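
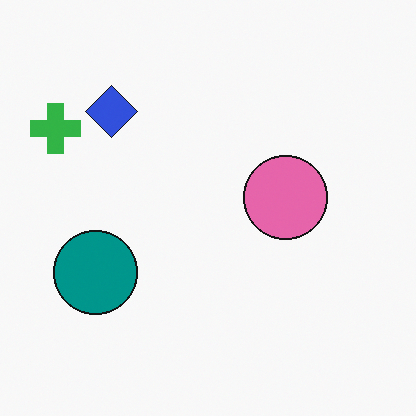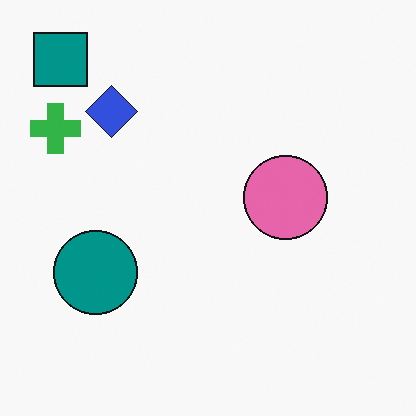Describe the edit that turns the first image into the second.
This is the original image overlaid with an additional teal square.

A teal square appears in the second image that is absent from the first.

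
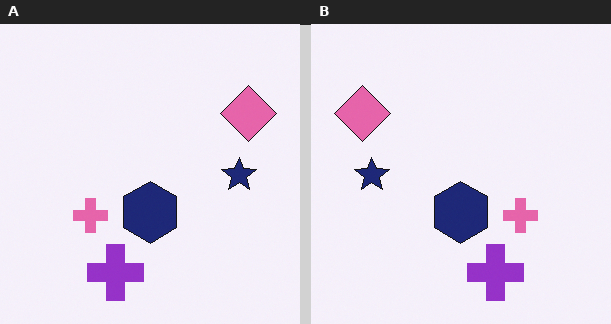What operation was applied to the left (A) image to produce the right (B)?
The transformation is: flipped horizontally (left ↔ right).

The pink diamond is in the top-right of the left (A) image and the top-left of the right (B) — shapes on opposite sides of the vertical midline have swapped in a mirror flip.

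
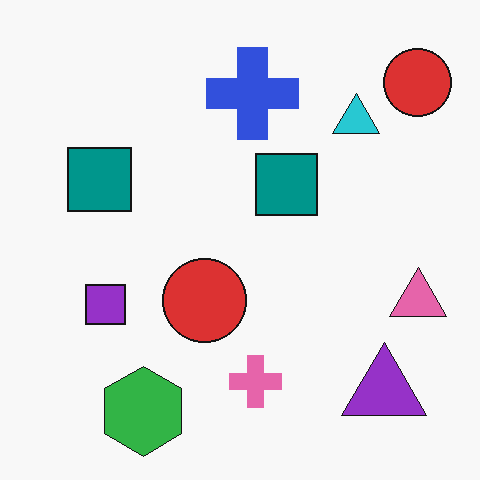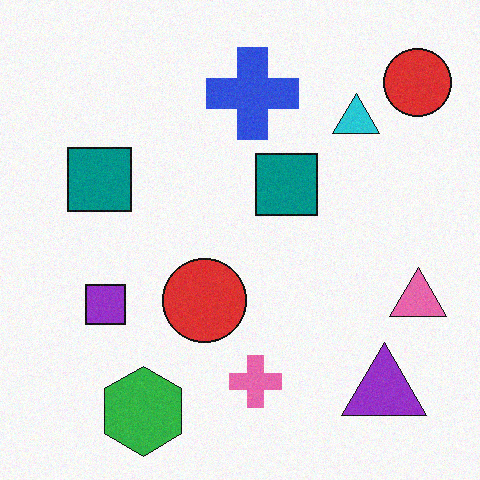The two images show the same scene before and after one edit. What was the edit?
The second image is the first degraded with a light layer of grain.

Random speckle covers the whole image, including the flat background.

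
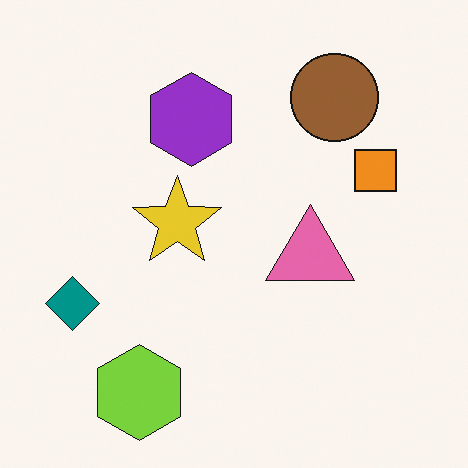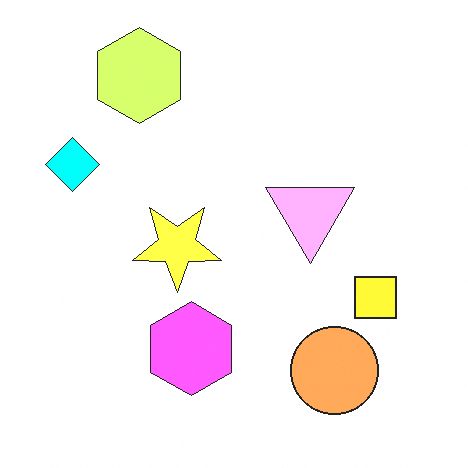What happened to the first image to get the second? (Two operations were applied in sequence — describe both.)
Substantially brightened, then flipped vertically (top ↔ bottom).

Every pixel — background and shapes alike — is uniformly brightened. The lime hexagon is in the bottom-left of the first image and the top-left of the second — shapes on opposite sides of the horizontal midline have swapped in a mirror flip.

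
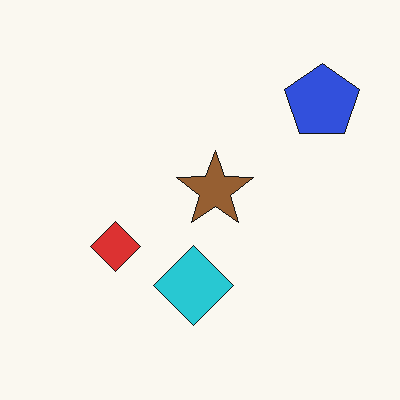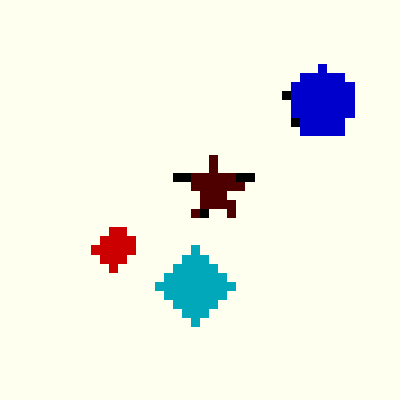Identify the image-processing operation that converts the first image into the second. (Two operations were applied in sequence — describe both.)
Heavily pixelated into large blocks, then boosted in contrast.

Shapes are reduced to large square blocks; fine edges and outlines are lost — a downscale-then-upscale (mosaic) effect. Tones are pushed away from mid-grey across the whole image — a global contrast change.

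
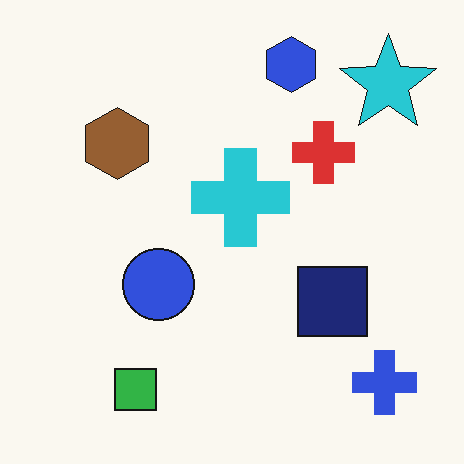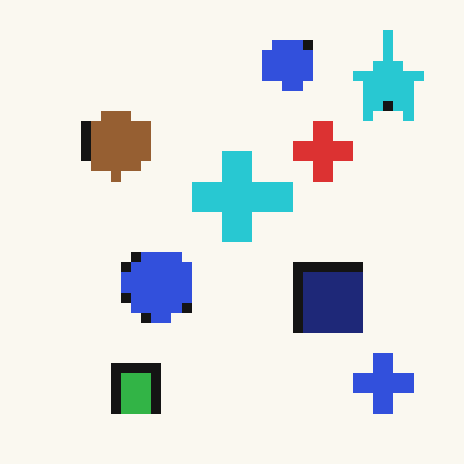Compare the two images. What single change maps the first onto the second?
The transformation is: coarsely pixelated.

Shapes are reduced to large square blocks; fine edges and outlines are lost — a downscale-then-upscale (mosaic) effect.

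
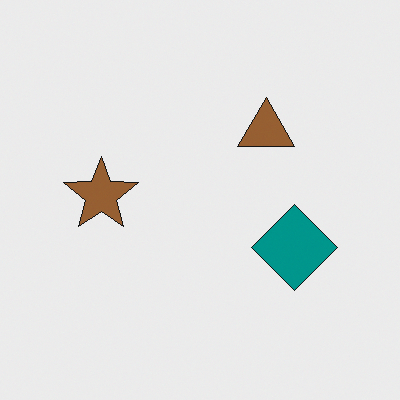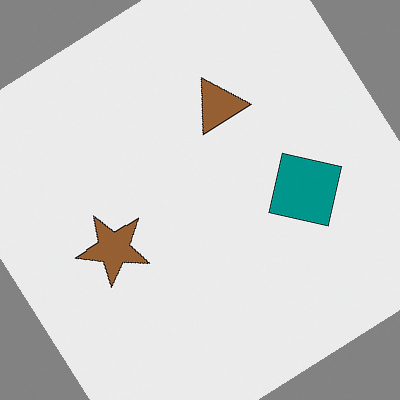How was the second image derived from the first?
It was rotated counter-clockwise by a large amount — several tens of degrees.

Every shape is tilted by the same angle and the image corners show triangular fill wedges — a whole-image rotation by a non-right angle.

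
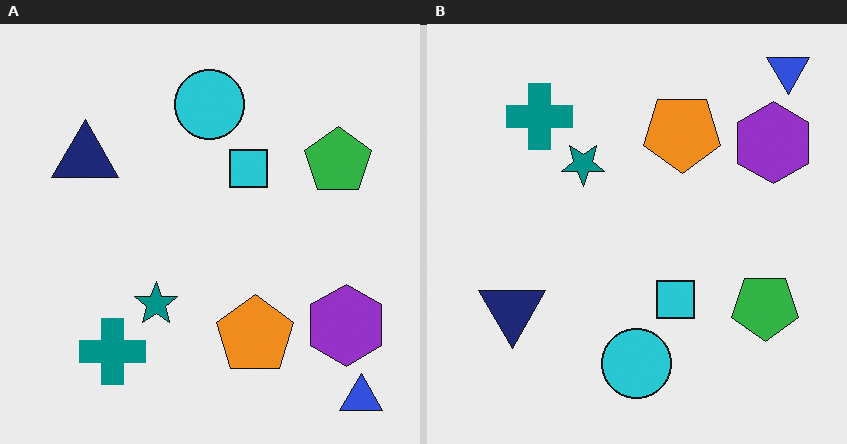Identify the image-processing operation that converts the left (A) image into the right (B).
It was flipped vertically (top ↔ bottom).

The blue triangle is in the bottom-right of the left (A) image and the top-right of the right (B) — shapes on opposite sides of the horizontal midline have swapped in a mirror flip.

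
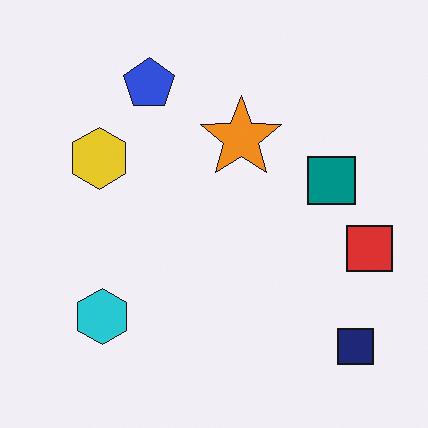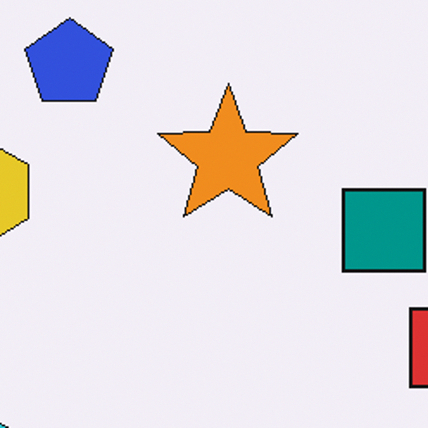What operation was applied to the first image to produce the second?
It was cropped to a noticeably smaller region and rescaled.

The visible shapes are larger and the field of view is narrower; shapes near the original edges may be partly or wholly outside the frame — a crop-and-rescale.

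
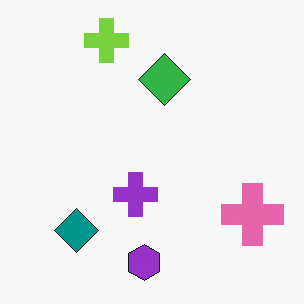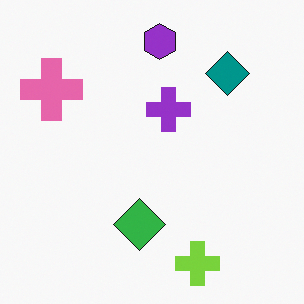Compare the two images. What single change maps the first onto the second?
The image was rotated 180°.

The lime cross sits in the top of the first image and the bottom of the second — consistent with a whole-image 180° rotation.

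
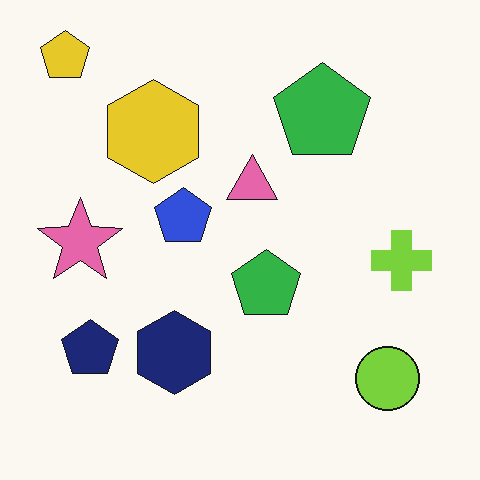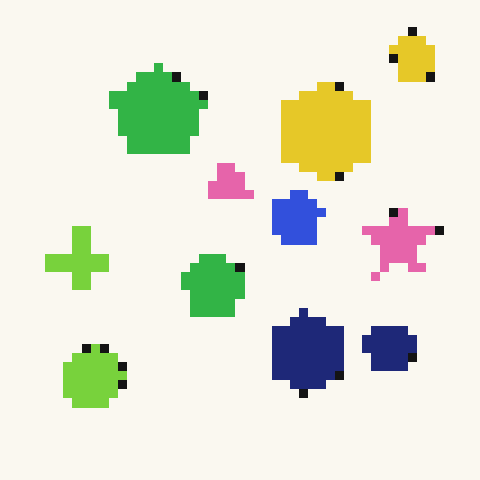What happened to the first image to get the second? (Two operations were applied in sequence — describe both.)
The image was flipped horizontally (left ↔ right), then heavily pixelated into large blocks.

The yellow pentagon is in the top-left of the first image and the top-right of the second — shapes on opposite sides of the vertical midline have swapped in a mirror flip. Shapes are reduced to large square blocks; fine edges and outlines are lost — a downscale-then-upscale (mosaic) effect.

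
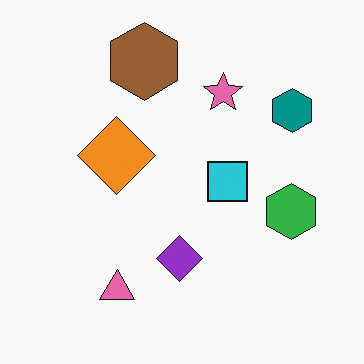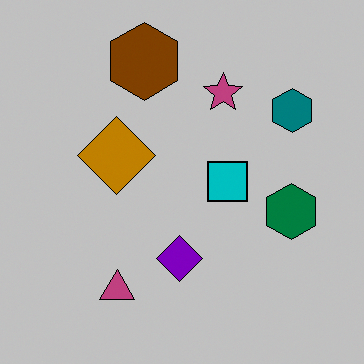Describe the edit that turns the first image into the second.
This is the original image heavily posterized to just a handful of flat colors.

Each flat color has snapped to a coarser quantized level — most visibly, the near-white background has dropped to a flat grey.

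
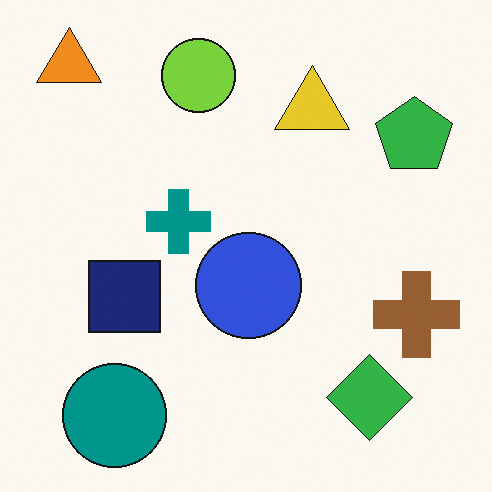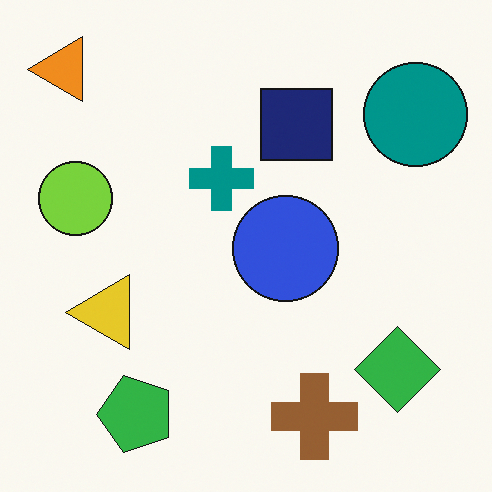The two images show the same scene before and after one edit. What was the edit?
The second image is the first transposed (reflected across the top-left ↔ bottom-right diagonal).

Shapes have swapped their row and column positions — what was in the top-right is now in the bottom-left — a diagonal reflection.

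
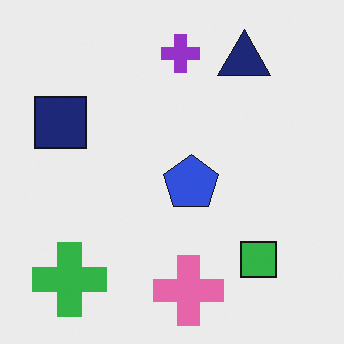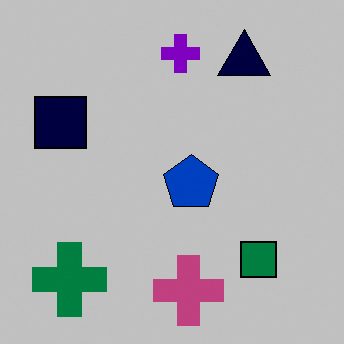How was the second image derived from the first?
This is the original image aggressively posterized.

Each flat color has snapped to a coarser quantized level — most visibly, the near-white background has dropped to a flat grey.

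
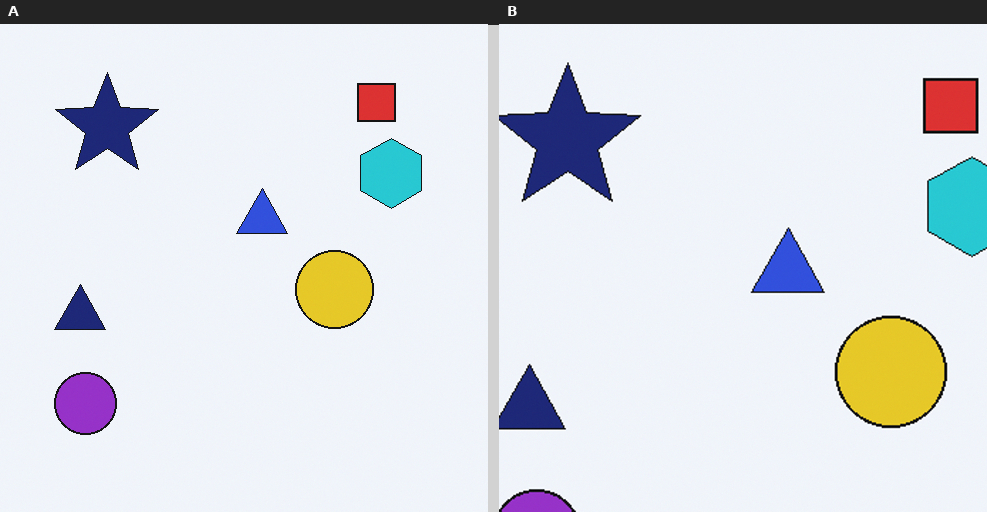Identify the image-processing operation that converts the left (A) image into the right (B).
The right (B) image is the left (A) cropped slightly and scaled back up.

The visible shapes are larger and the field of view is narrower; shapes near the original edges may be partly or wholly outside the frame — a crop-and-rescale.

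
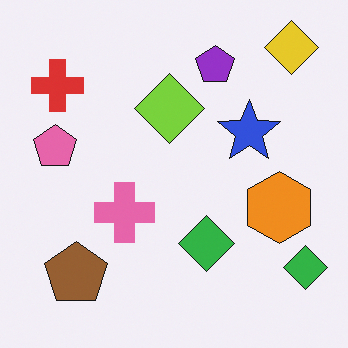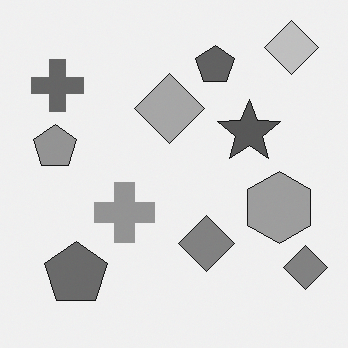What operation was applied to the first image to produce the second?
The image was converted to grayscale.

All color is removed — every shape is now a shade of grey.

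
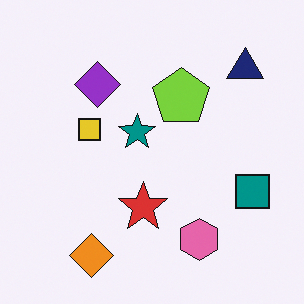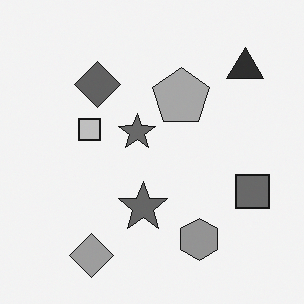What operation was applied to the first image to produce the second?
The image was converted to grayscale.

All color is removed — every shape is now a shade of grey.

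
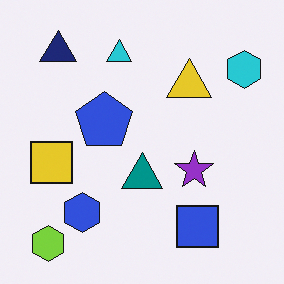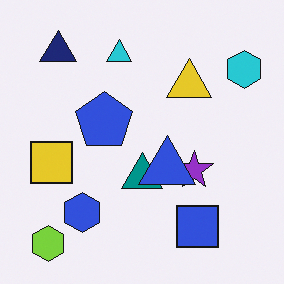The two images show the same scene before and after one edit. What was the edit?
It was overlaid with an additional blue triangle.

A blue triangle appears in the second image that is absent from the first.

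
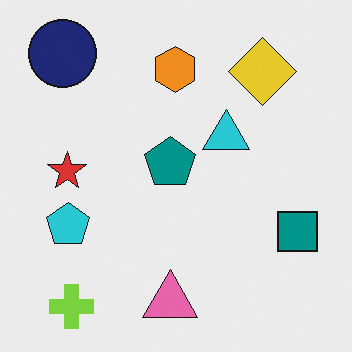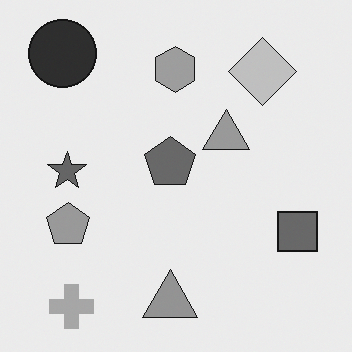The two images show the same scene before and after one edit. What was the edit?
The transformation is: converted to grayscale.

All color is removed — every shape is now a shade of grey.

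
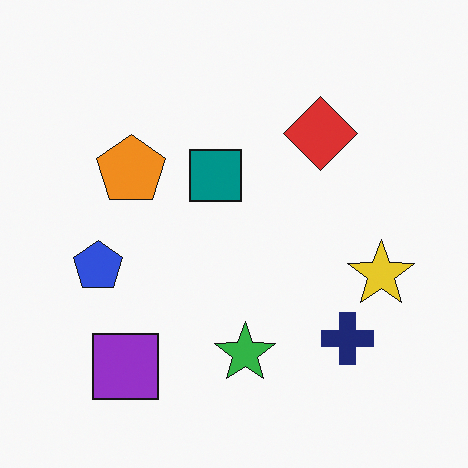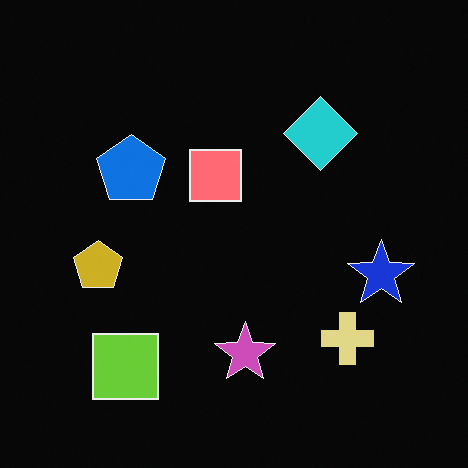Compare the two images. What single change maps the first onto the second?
The second image is the first color-inverted (negative).

The light background has become dark and every shape's color is its complement — a photographic negative.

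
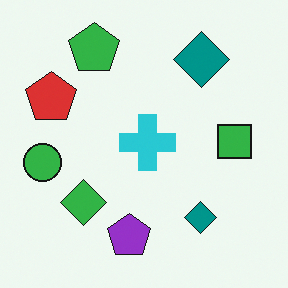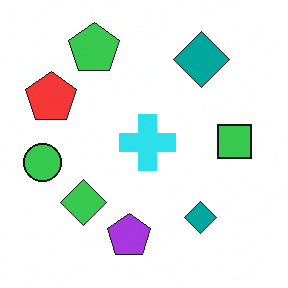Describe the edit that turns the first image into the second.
The image was slightly brightened.

Every pixel — background and shapes alike — is uniformly brightened.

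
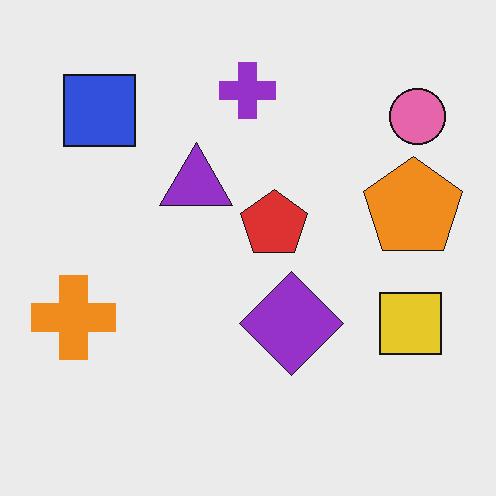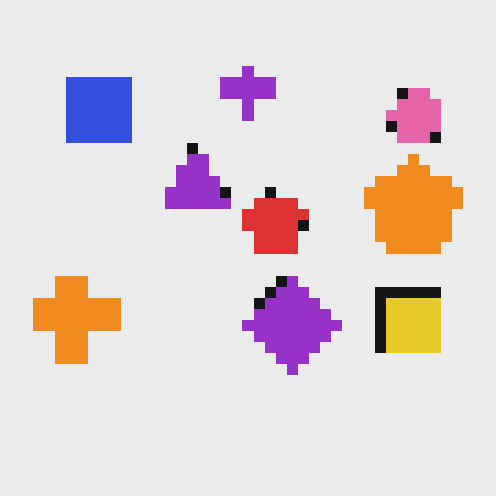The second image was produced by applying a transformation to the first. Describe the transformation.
The image was heavily pixelated into large blocks.

Shapes are reduced to large square blocks; fine edges and outlines are lost — a downscale-then-upscale (mosaic) effect.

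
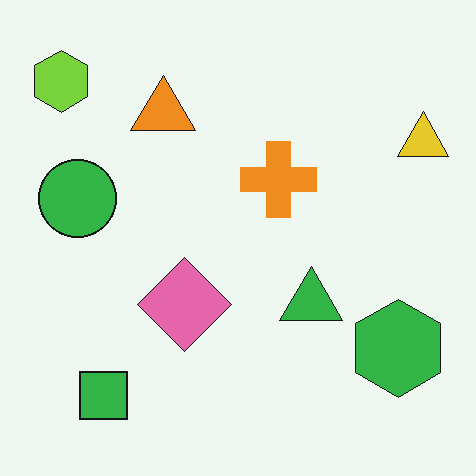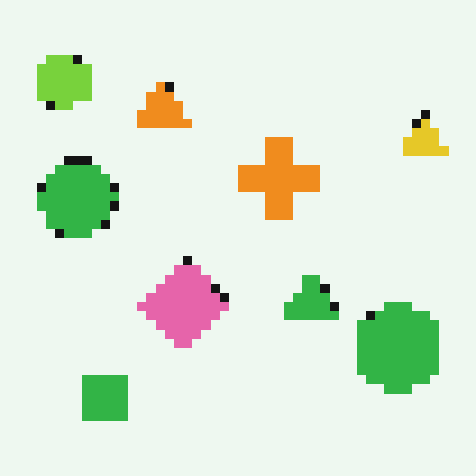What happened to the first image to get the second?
The transformation is: heavily pixelated into large blocks.

Shapes are reduced to large square blocks; fine edges and outlines are lost — a downscale-then-upscale (mosaic) effect.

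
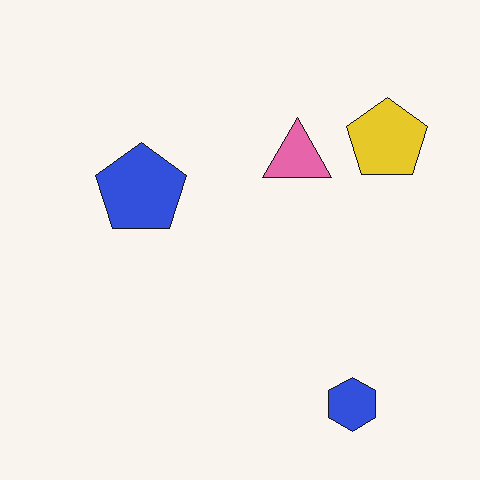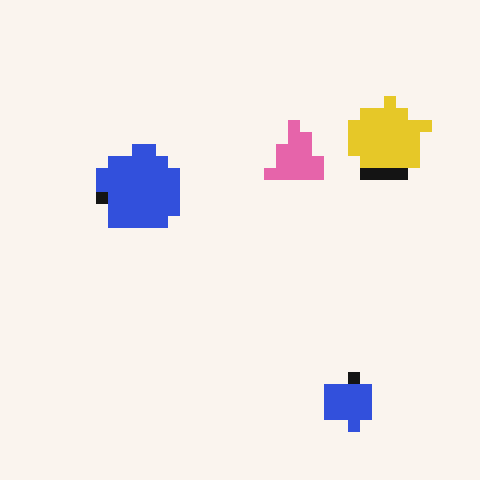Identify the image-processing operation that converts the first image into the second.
Coarsely pixelated.

Shapes are reduced to large square blocks; fine edges and outlines are lost — a downscale-then-upscale (mosaic) effect.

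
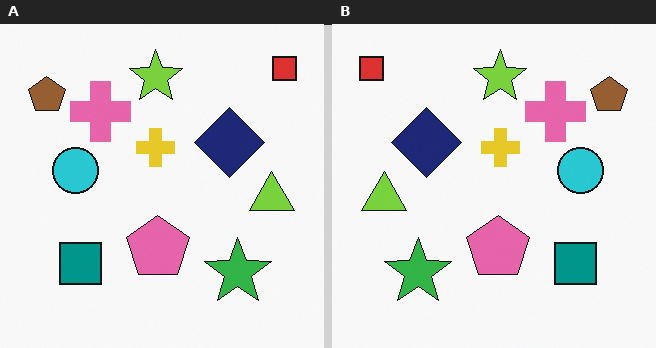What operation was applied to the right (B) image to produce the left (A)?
The transformation is: flipped horizontally (left ↔ right).

The red square is in the top-left of the right (B) image and the top-right of the left (A) — shapes on opposite sides of the vertical midline have swapped in a mirror flip.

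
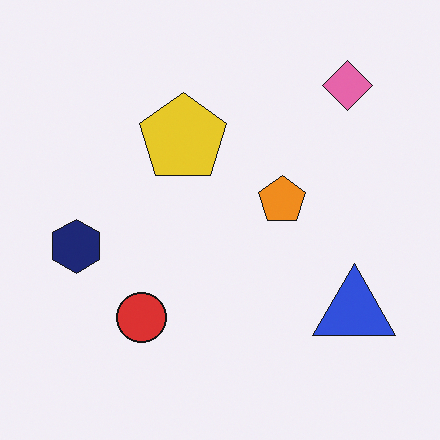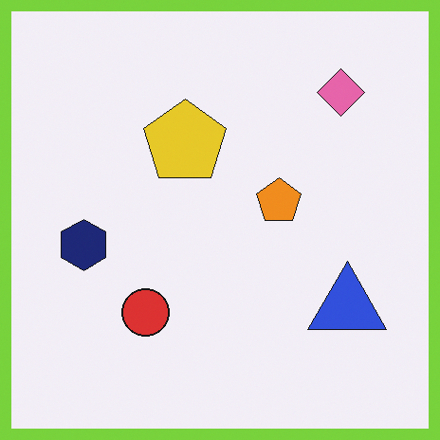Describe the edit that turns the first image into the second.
This is the original image framed with a lime border.

A solid lime frame runs around the edge of the second image, with the content slightly shrunk inside it.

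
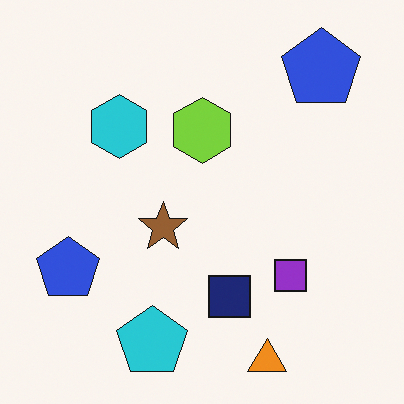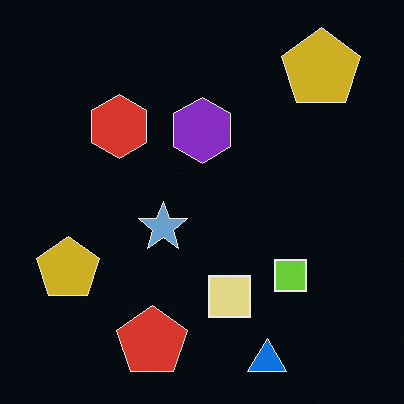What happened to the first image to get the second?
The image was color-inverted (negative).

The light background has become dark and every shape's color is its complement — a photographic negative.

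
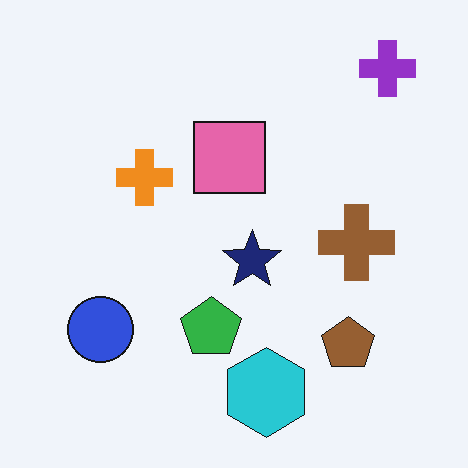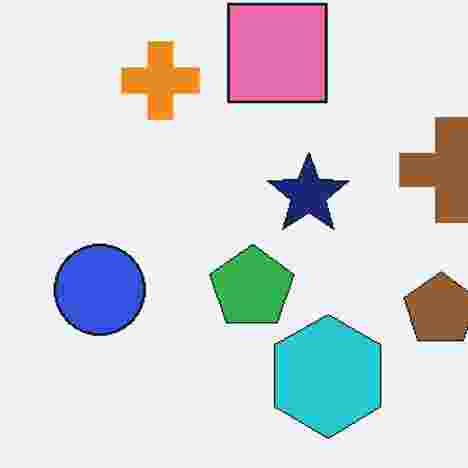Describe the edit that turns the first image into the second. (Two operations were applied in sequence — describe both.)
Cropped to a modestly smaller region and rescaled, then degraded with heavy JPEG compression.

The visible shapes are larger and the field of view is narrower; shapes near the original edges may be partly or wholly outside the frame — a crop-and-rescale. Blocky 8×8 compression artifacts appear around shape edges and the flat background shows ringing — characteristic JPEG degradation.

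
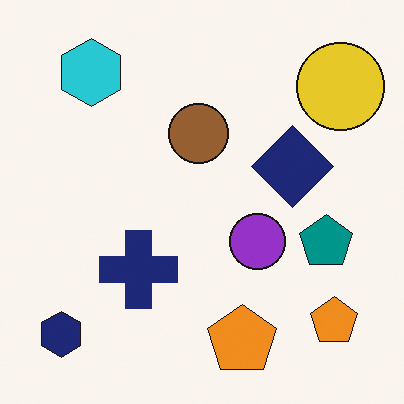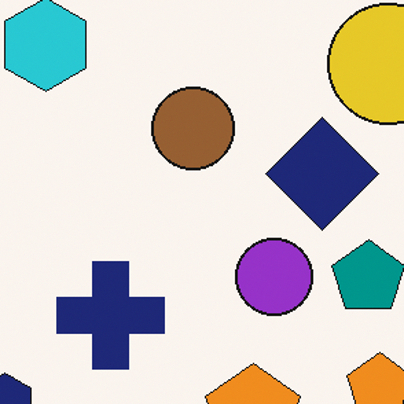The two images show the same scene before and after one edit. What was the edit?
The transformation is: cropped to a modestly smaller region and rescaled.

The visible shapes are larger and the field of view is narrower; shapes near the original edges may be partly or wholly outside the frame — a crop-and-rescale.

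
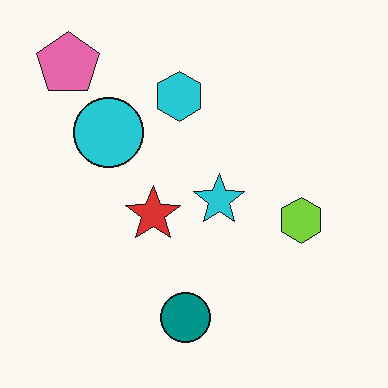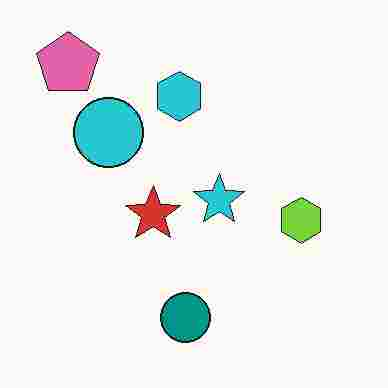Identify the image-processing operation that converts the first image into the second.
The image was heavily JPEG-compressed with obvious blocking artifacts.

Blocky 8×8 compression artifacts appear around shape edges and the flat background shows ringing — characteristic JPEG degradation.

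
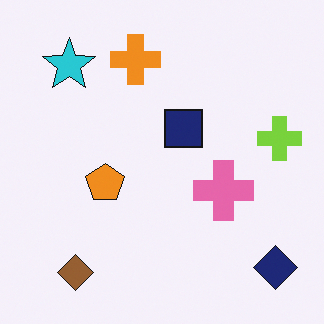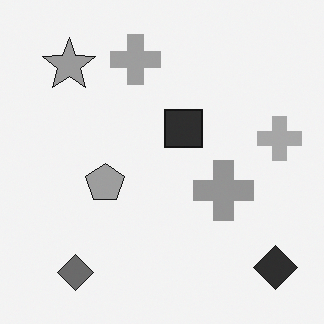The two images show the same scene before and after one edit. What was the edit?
The image was converted to grayscale.

All color is removed — every shape is now a shade of grey.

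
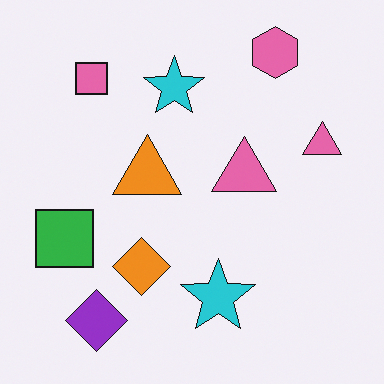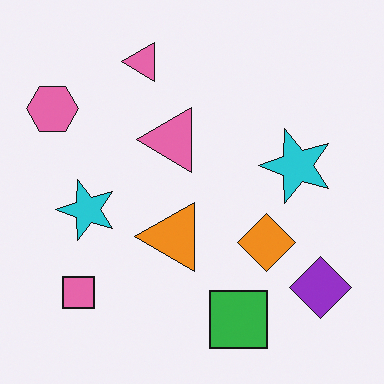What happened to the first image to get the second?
The transformation is: rotated 90° counter-clockwise.

The pink hexagon sits in the top-right of the first image and the top-left of the second — consistent with a whole-image 90° counter-clockwise rotation.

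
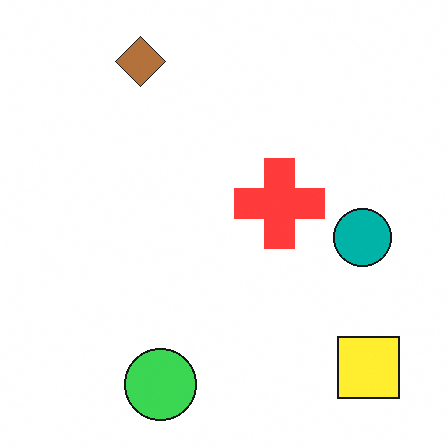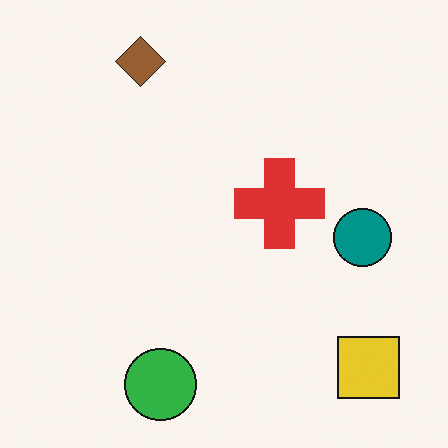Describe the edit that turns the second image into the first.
This is the original image slightly brightened.

Every pixel — background and shapes alike — is uniformly brightened.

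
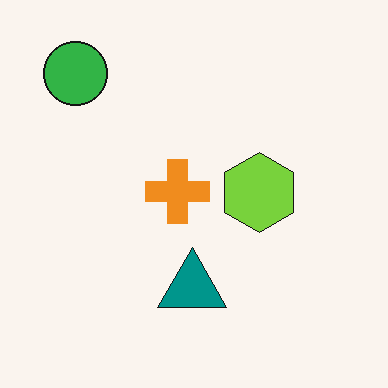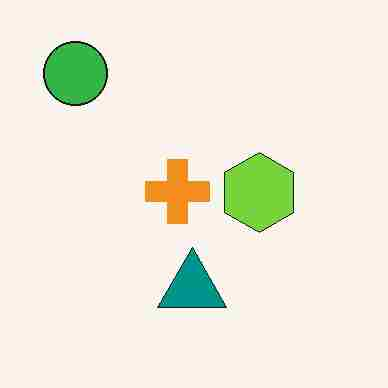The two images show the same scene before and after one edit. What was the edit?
This is the original image degraded with heavy JPEG compression.

Blocky 8×8 compression artifacts appear around shape edges and the flat background shows ringing — characteristic JPEG degradation.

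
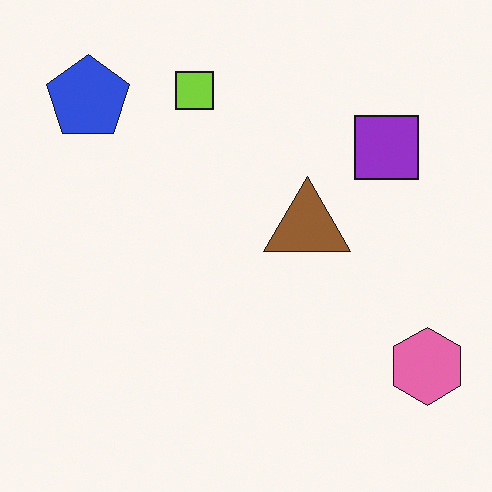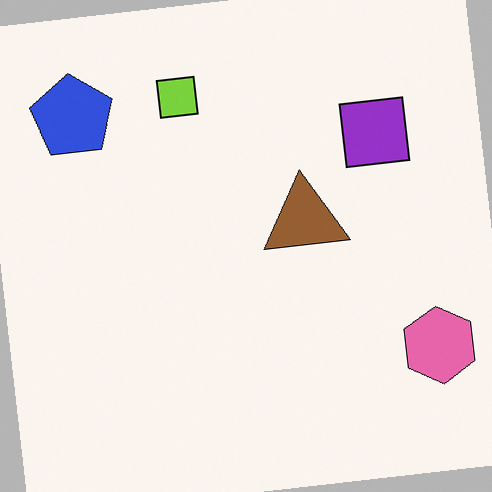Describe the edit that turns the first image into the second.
The second image is the first rotated counter-clockwise by a slight angle.

Every shape is tilted by the same angle and the image corners show triangular fill wedges — a whole-image rotation by a non-right angle.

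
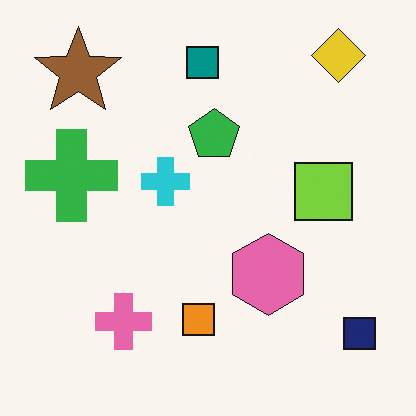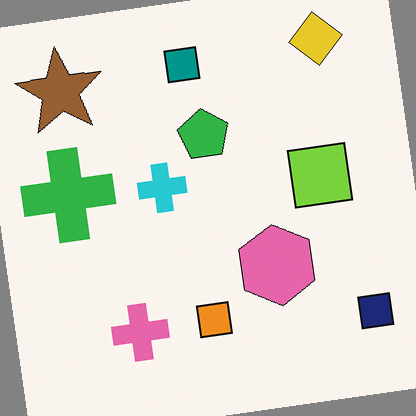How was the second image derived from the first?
The transformation is: rotated counter-clockwise by a few degrees.

Every shape is tilted by the same angle and the image corners show triangular fill wedges — a whole-image rotation by a non-right angle.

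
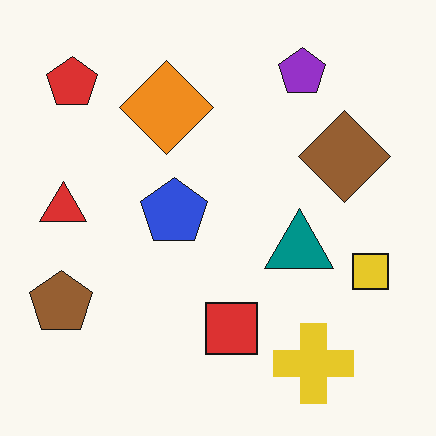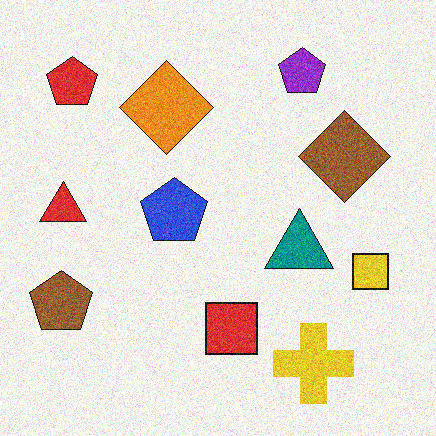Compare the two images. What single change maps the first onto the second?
The image was degraded with visible gaussian noise.

Random speckle covers the whole image, including the flat background.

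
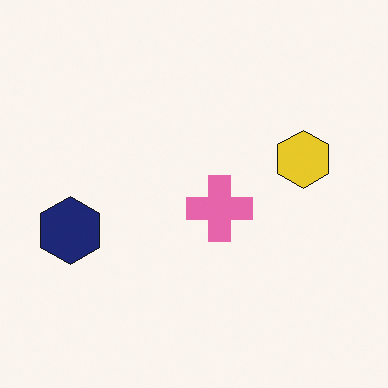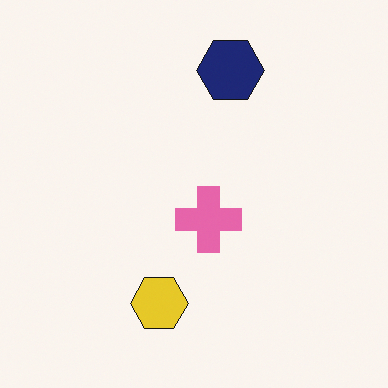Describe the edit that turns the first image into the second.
It was transposed (reflected across the top-left ↔ bottom-right diagonal).

Shapes have swapped their row and column positions — what was in the top-right is now in the bottom-left — a diagonal reflection.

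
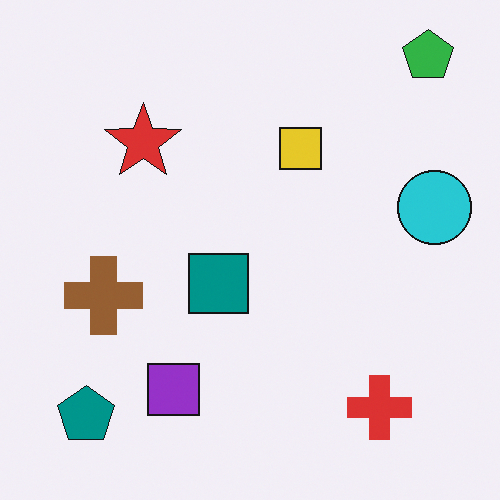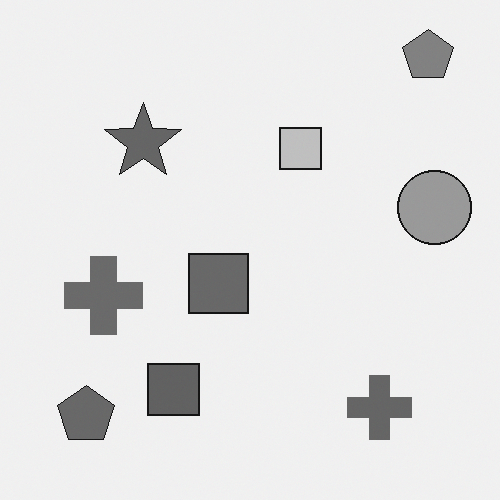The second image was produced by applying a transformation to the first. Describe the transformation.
It was converted to grayscale.

All color is removed — every shape is now a shade of grey.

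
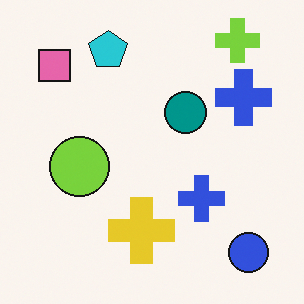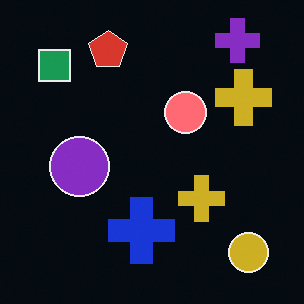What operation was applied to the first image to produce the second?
This is the original image color-inverted (negative).

The light background has become dark and every shape's color is its complement — a photographic negative.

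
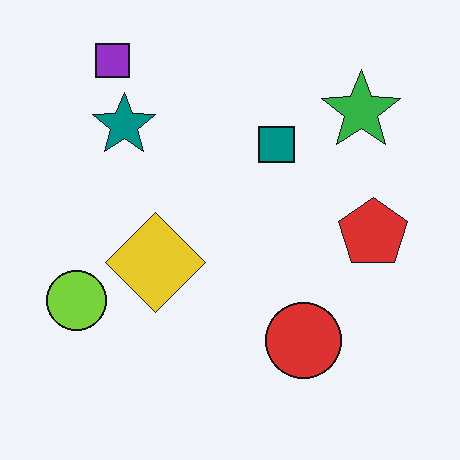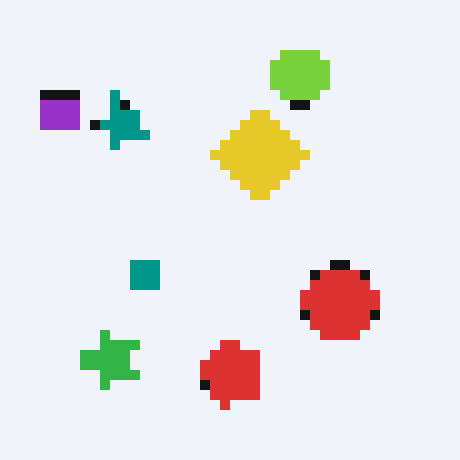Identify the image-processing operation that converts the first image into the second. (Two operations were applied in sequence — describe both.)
The second image is the first coarsely pixelated, then transposed (reflected across the top-left ↔ bottom-right diagonal).

Shapes are reduced to large square blocks; fine edges and outlines are lost — a downscale-then-upscale (mosaic) effect. Shapes have swapped their row and column positions — what was in the top-right is now in the bottom-left — a diagonal reflection.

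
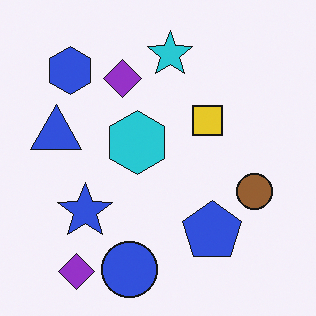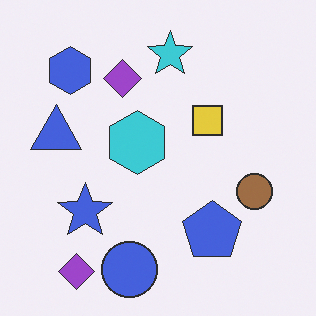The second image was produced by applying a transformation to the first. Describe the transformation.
It was given slightly reduced contrast.

Tones are pushed toward mid-grey across the whole image — a global contrast change.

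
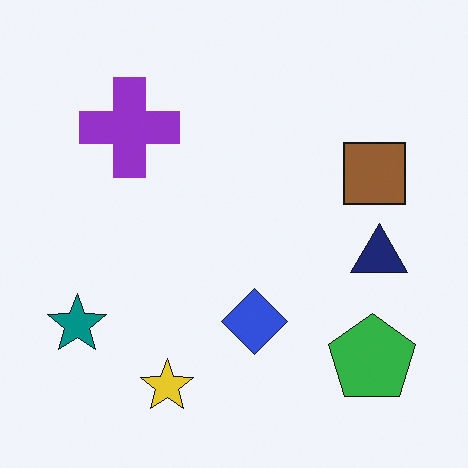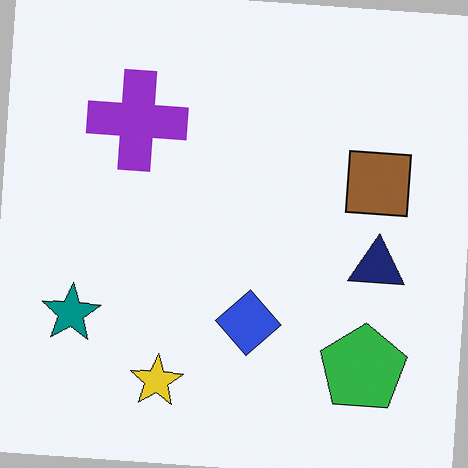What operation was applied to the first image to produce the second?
The image was rotated clockwise by a few degrees.

Every shape is tilted by the same angle and the image corners show triangular fill wedges — a whole-image rotation by a non-right angle.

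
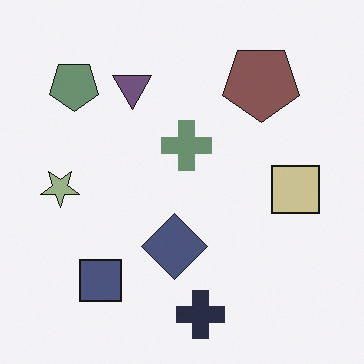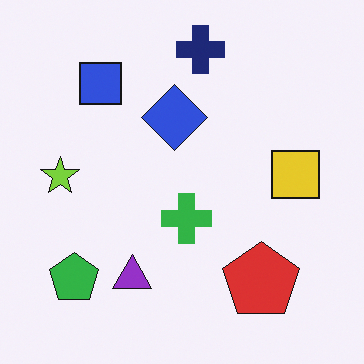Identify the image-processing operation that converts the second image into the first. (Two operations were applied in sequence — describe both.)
The transformation is: flipped vertically (top ↔ bottom), then made much more muted (saturation change).

The navy cross is in the top of the second image and the bottom of the first — shapes on opposite sides of the horizontal midline have swapped in a mirror flip. All colors are more muted and greyish — a global saturation change.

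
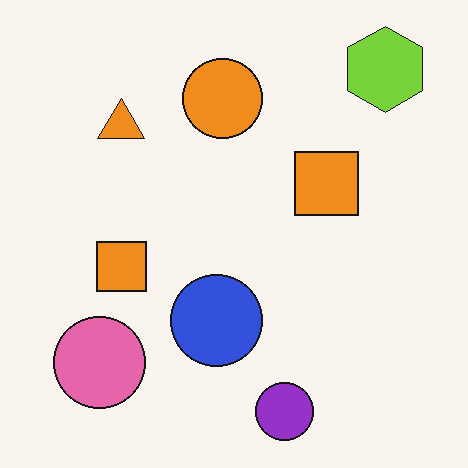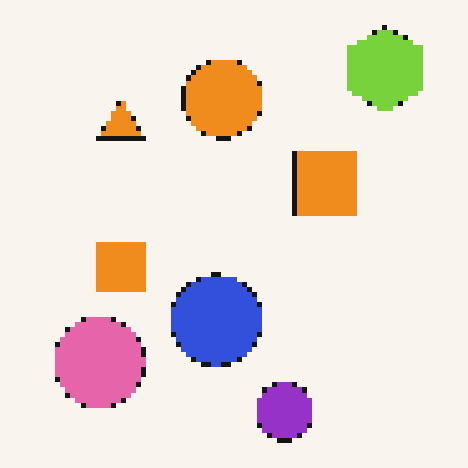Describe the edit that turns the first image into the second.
Lightly pixelated (a mild mosaic effect).

Shapes are reduced to large square blocks; fine edges and outlines are lost — a downscale-then-upscale (mosaic) effect.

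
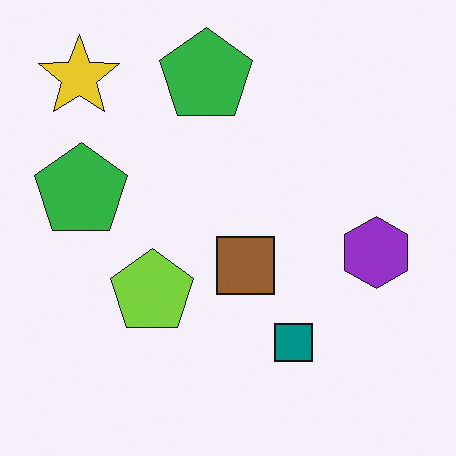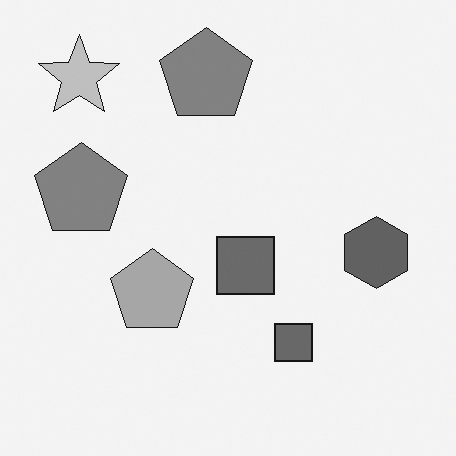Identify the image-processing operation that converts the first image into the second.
The second image is the first converted to grayscale.

All color is removed — every shape is now a shade of grey.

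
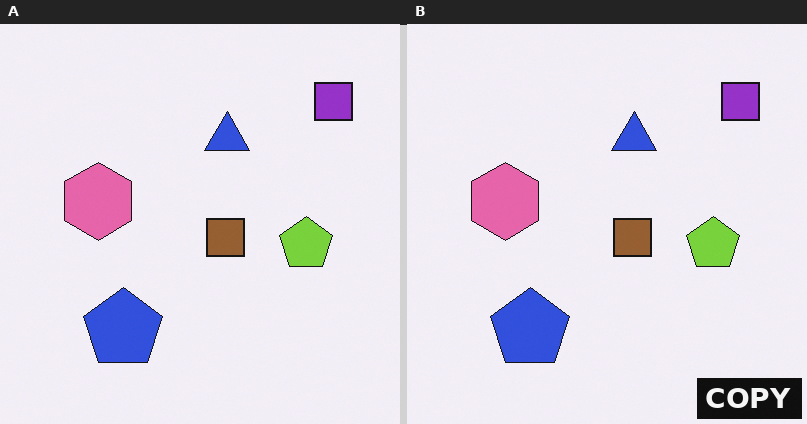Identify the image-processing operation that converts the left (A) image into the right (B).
The transformation is: watermarked with the text "COPY" in the lower-right corner.

A dark label reading "COPY" appears in the lower-right corner.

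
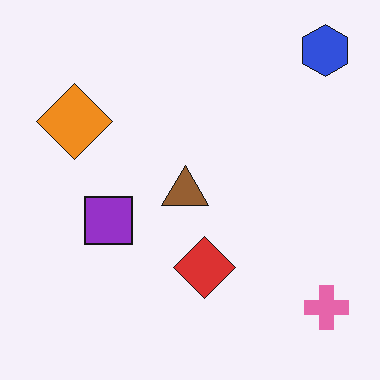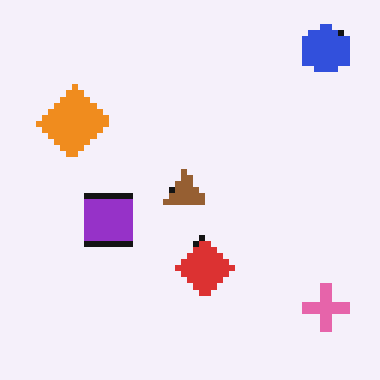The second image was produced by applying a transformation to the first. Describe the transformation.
The image was pixelated into visible square blocks.

Shapes are reduced to large square blocks; fine edges and outlines are lost — a downscale-then-upscale (mosaic) effect.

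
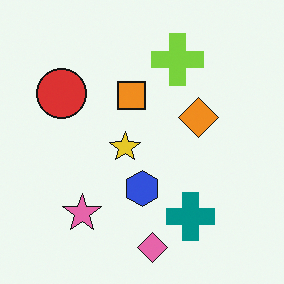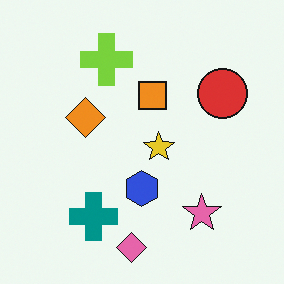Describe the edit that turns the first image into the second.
It was flipped horizontally (left ↔ right).

The red circle is in the top-left of the first image and the top-right of the second — shapes on opposite sides of the vertical midline have swapped in a mirror flip.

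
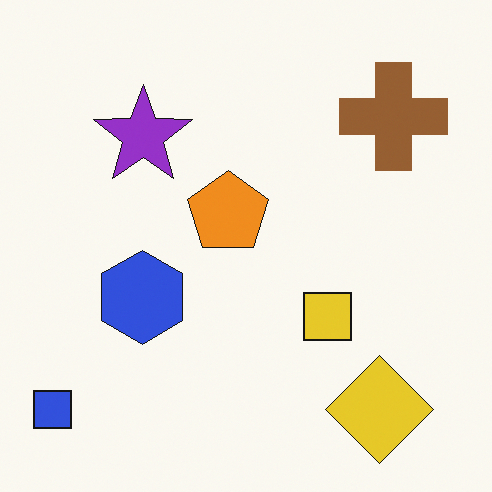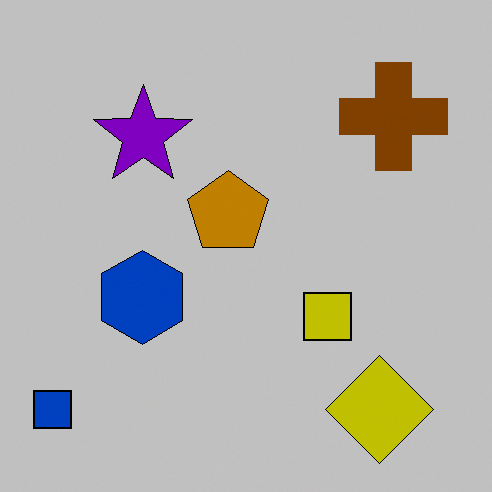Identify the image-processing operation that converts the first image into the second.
Aggressively posterized.

Each flat color has snapped to a coarser quantized level — most visibly, the near-white background has dropped to a flat grey.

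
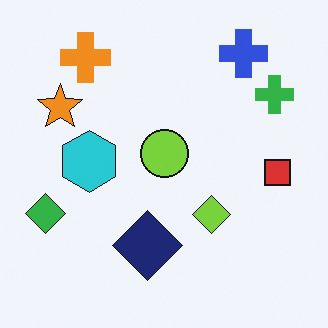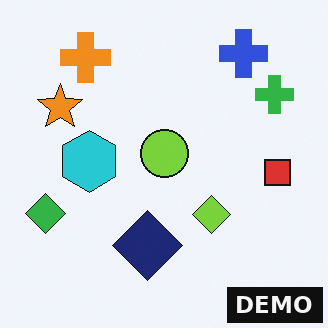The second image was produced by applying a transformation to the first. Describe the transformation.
The image was watermarked with the text "DEMO" in the lower-right corner.

A dark label reading "DEMO" appears in the lower-right corner.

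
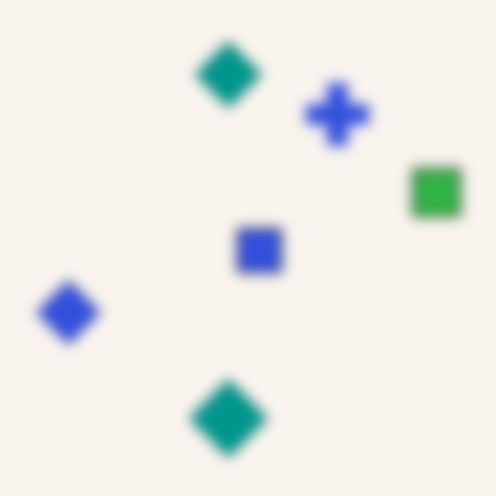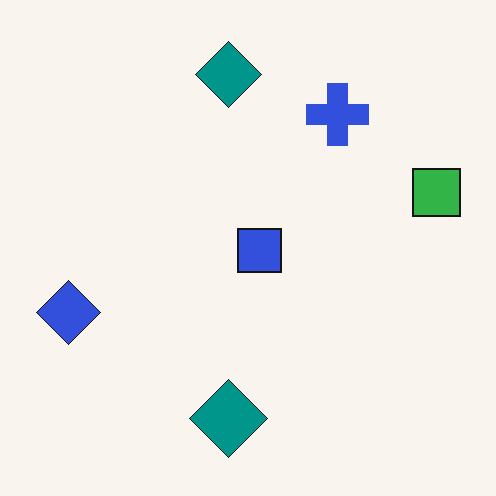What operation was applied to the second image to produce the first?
The transformation is: heavily blurred.

Shape edges and outlines are uniformly softened across the whole image.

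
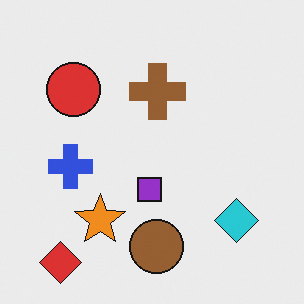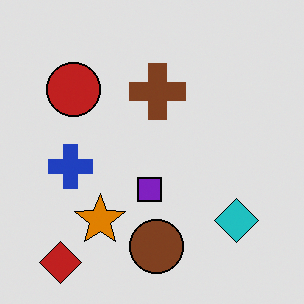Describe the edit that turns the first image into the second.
The image was posterized to a reduced palette.

Each flat color has snapped to a coarser quantized level — most visibly, the near-white background has dropped to a flat grey.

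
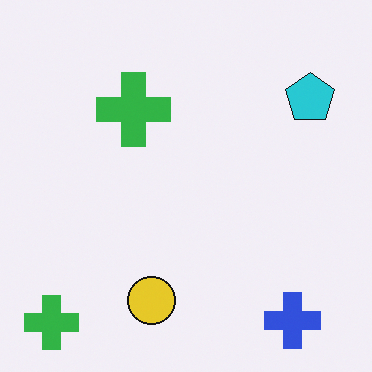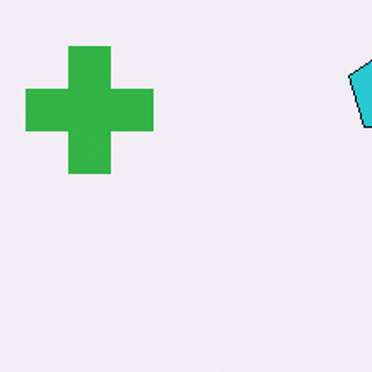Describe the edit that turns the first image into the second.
The image was cropped tightly and scaled back up.

The visible shapes are larger and the field of view is narrower; shapes near the original edges may be partly or wholly outside the frame — a crop-and-rescale.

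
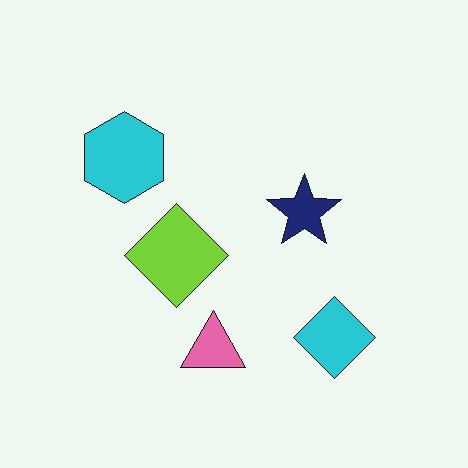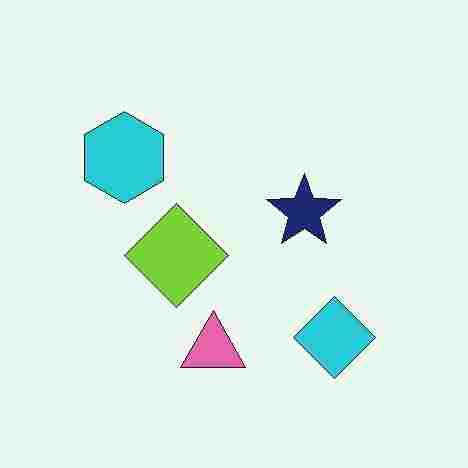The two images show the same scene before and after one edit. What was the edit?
The image was heavily JPEG-compressed with obvious blocking artifacts.

Blocky 8×8 compression artifacts appear around shape edges and the flat background shows ringing — characteristic JPEG degradation.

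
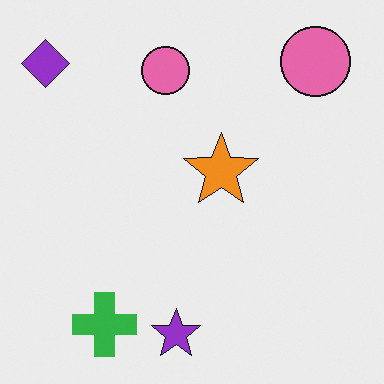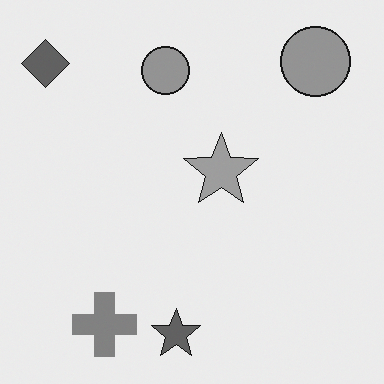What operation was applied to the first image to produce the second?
Converted to grayscale.

All color is removed — every shape is now a shade of grey.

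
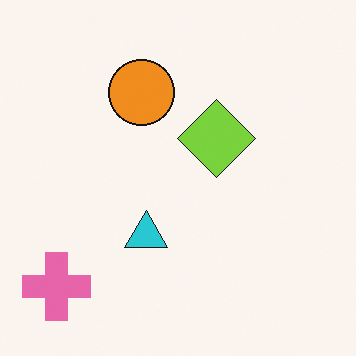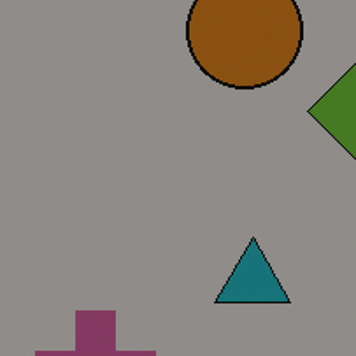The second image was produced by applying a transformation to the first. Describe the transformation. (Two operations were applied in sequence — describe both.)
The second image is the first cropped tightly and scaled back up, then substantially darkened.

The visible shapes are larger and the field of view is narrower; shapes near the original edges may be partly or wholly outside the frame — a crop-and-rescale. Every pixel — background and shapes alike — is uniformly darkened.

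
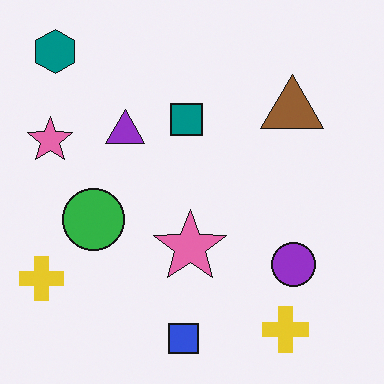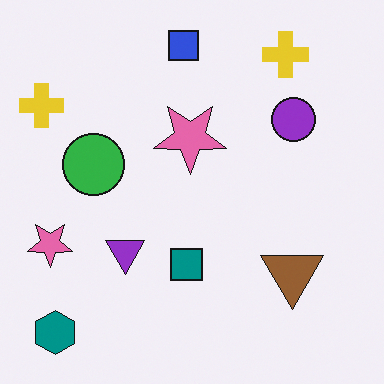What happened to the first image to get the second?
The transformation is: flipped vertically (top ↔ bottom).

The blue square is in the bottom of the first image and the top of the second — shapes on opposite sides of the horizontal midline have swapped in a mirror flip.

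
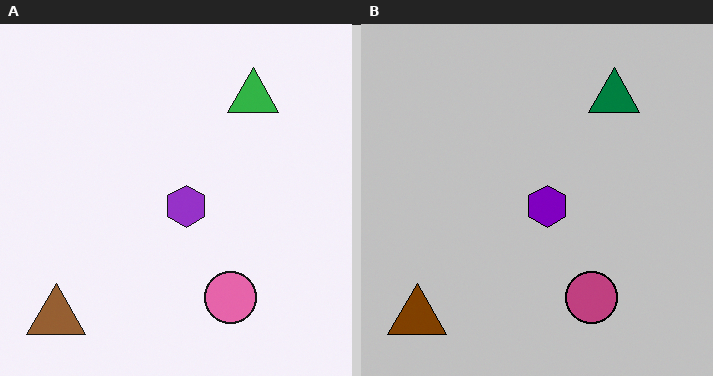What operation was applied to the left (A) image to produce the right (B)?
Aggressively posterized.

Each flat color has snapped to a coarser quantized level — most visibly, the near-white background has dropped to a flat grey.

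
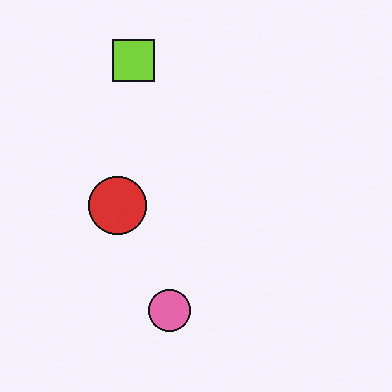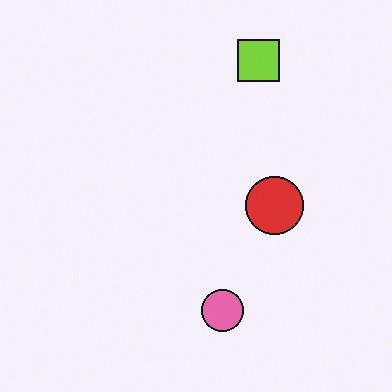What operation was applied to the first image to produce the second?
The second image is the first flipped horizontally (left ↔ right).

The red circle is in the left of the first image and the right of the second — shapes on opposite sides of the vertical midline have swapped in a mirror flip.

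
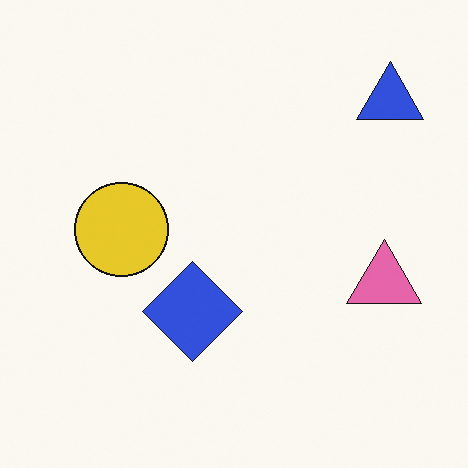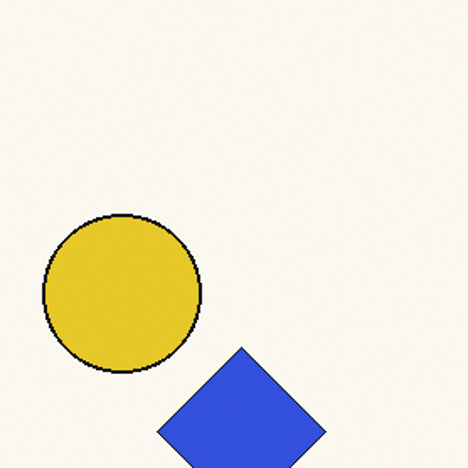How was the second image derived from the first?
The transformation is: cropped tightly and scaled back up.

The visible shapes are larger and the field of view is narrower; shapes near the original edges may be partly or wholly outside the frame — a crop-and-rescale.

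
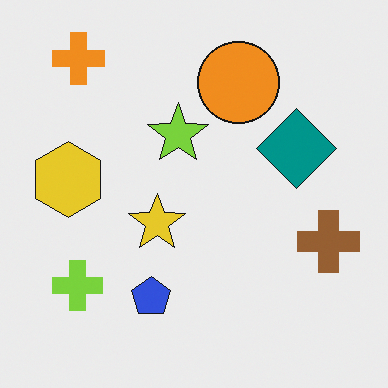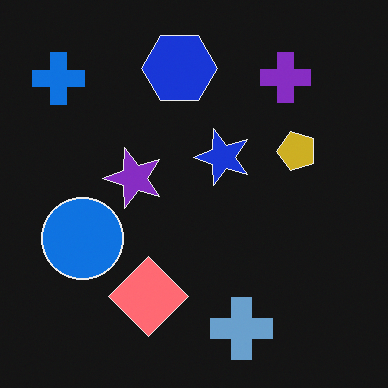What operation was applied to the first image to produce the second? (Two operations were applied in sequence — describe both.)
This is the original image color-inverted (negative), then transposed (reflected across the top-left ↔ bottom-right diagonal).

The light background has become dark and every shape's color is its complement — a photographic negative. Shapes have swapped their row and column positions — what was in the top-right is now in the bottom-left — a diagonal reflection.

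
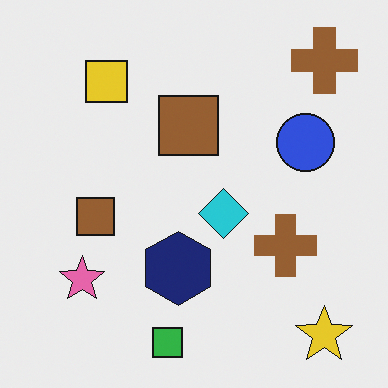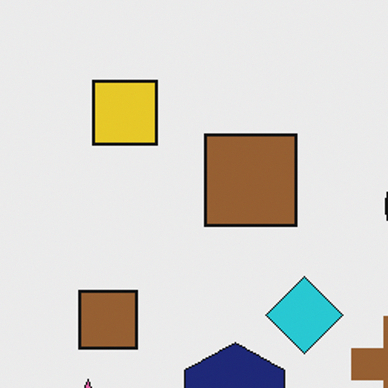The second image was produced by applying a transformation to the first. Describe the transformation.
Cropped slightly and scaled back up.

The visible shapes are larger and the field of view is narrower; shapes near the original edges may be partly or wholly outside the frame — a crop-and-rescale.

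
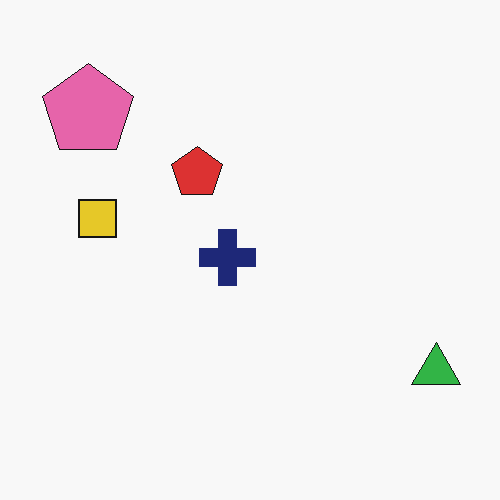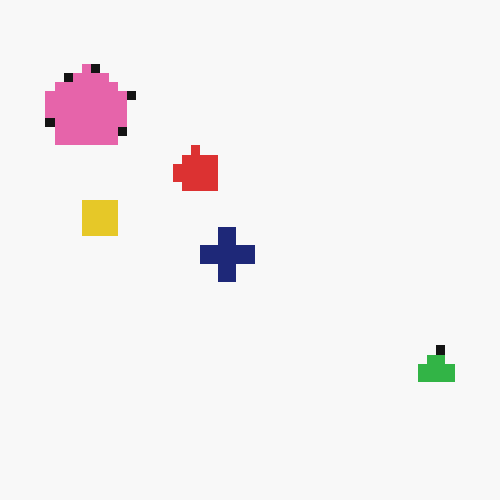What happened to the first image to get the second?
The transformation is: coarsely pixelated.

Shapes are reduced to large square blocks; fine edges and outlines are lost — a downscale-then-upscale (mosaic) effect.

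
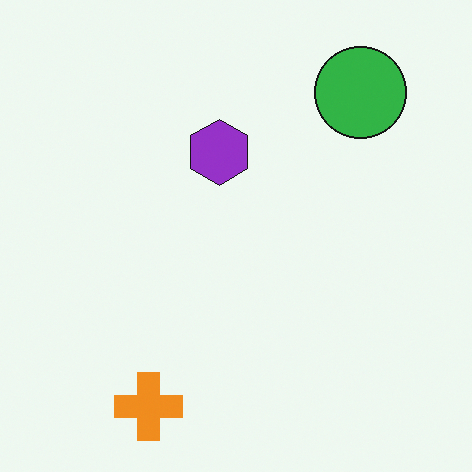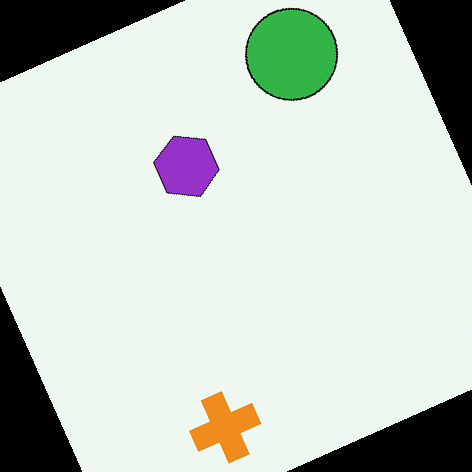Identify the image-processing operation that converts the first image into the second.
The second image is the first rotated counter-clockwise by a clearly visible amount.

Every shape is tilted by the same angle and the image corners show triangular fill wedges — a whole-image rotation by a non-right angle.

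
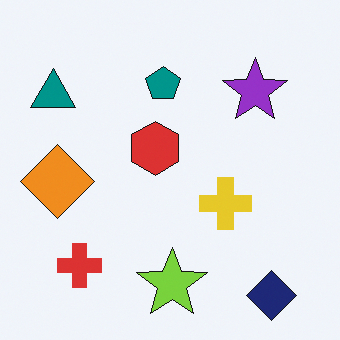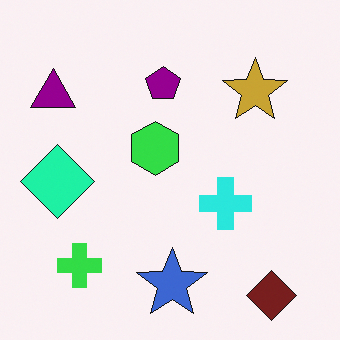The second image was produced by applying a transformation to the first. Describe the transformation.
Hue-shifted through roughly a third of the color wheel.

Every shape's color has rotated by the same amount around the hue wheel — a uniform hue shift.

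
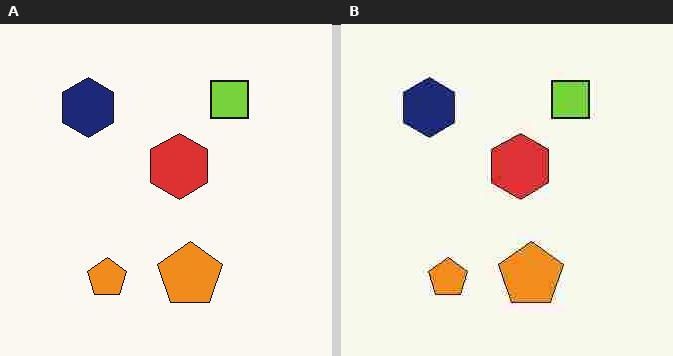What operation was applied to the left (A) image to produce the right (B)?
The image was degraded with heavy JPEG compression.

Blocky 8×8 compression artifacts appear around shape edges and the flat background shows ringing — characteristic JPEG degradation.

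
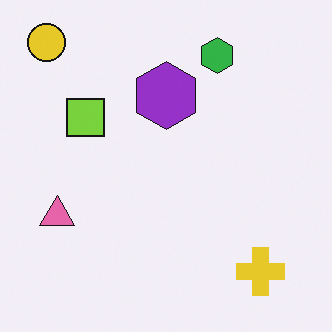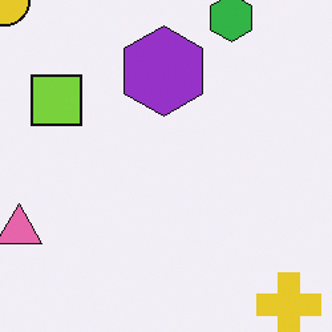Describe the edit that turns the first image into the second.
The transformation is: cropped slightly and scaled back up.

The visible shapes are larger and the field of view is narrower; shapes near the original edges may be partly or wholly outside the frame — a crop-and-rescale.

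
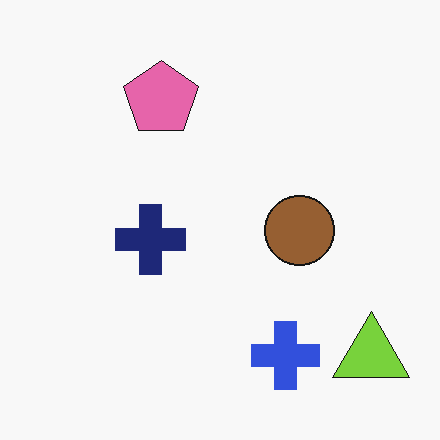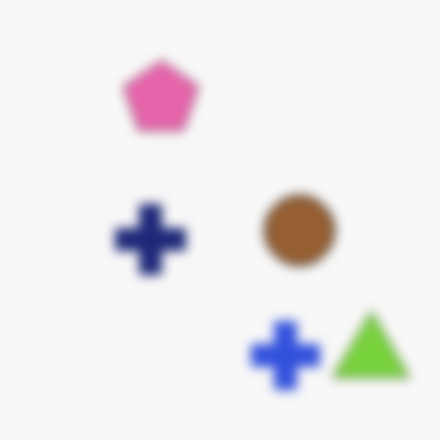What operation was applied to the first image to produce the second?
Strongly gaussian-blurred.

Shape edges and outlines are uniformly softened across the whole image.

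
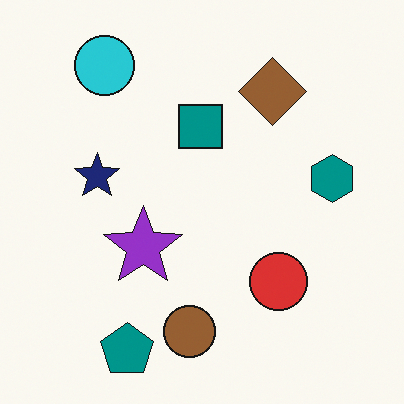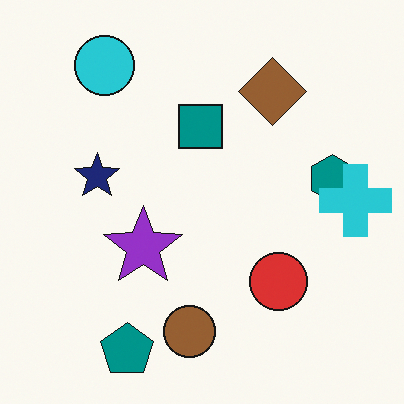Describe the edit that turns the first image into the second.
It was overlaid with an additional cyan cross.

A cyan cross appears in the second image that is absent from the first.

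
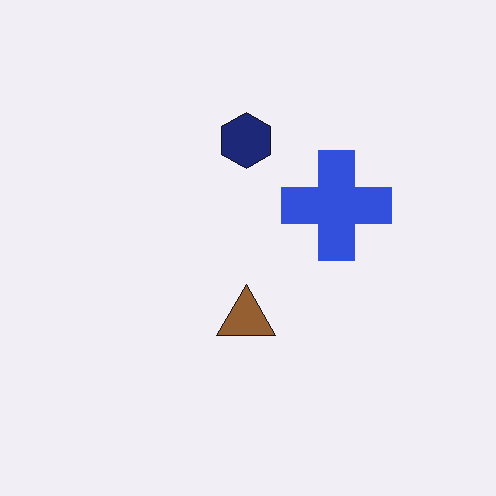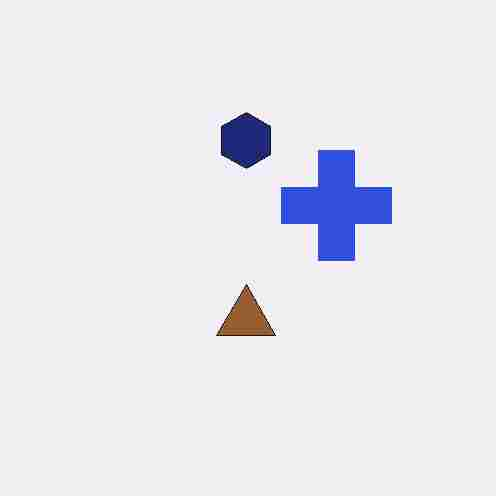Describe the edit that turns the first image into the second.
Heavily JPEG-compressed with obvious blocking artifacts.

Blocky 8×8 compression artifacts appear around shape edges and the flat background shows ringing — characteristic JPEG degradation.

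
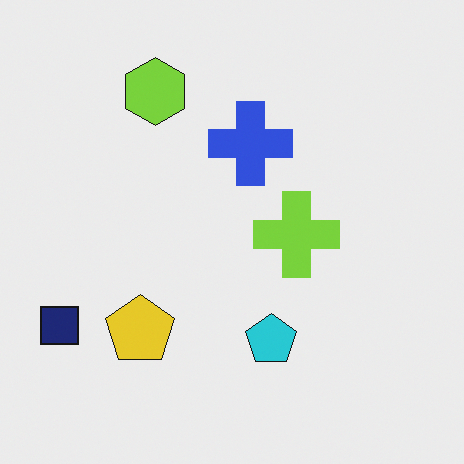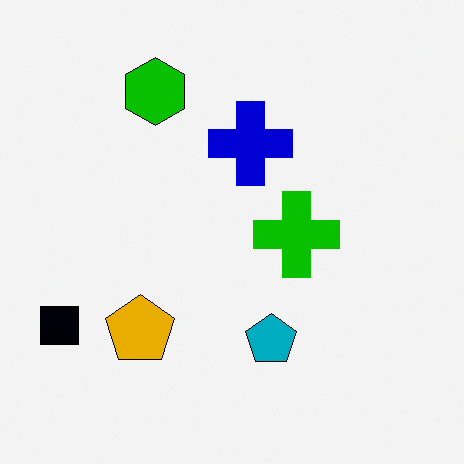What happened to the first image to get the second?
This is the original image boosted in contrast.

Tones are pushed away from mid-grey across the whole image — a global contrast change.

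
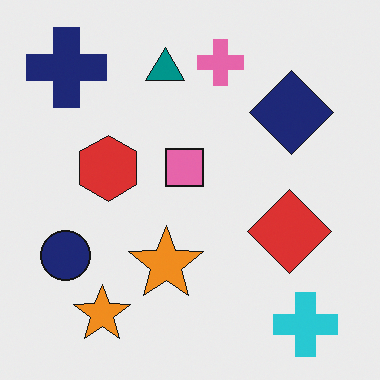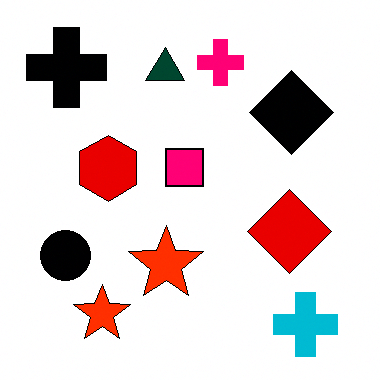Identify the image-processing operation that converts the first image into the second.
Boosted in contrast.

Tones are pushed away from mid-grey across the whole image — a global contrast change.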